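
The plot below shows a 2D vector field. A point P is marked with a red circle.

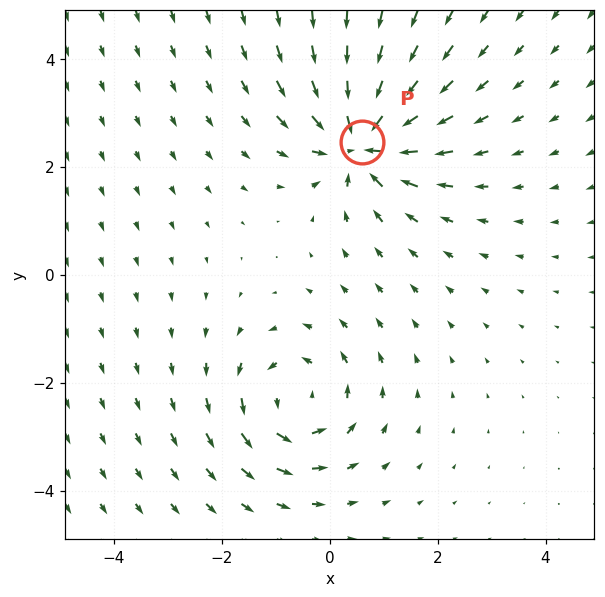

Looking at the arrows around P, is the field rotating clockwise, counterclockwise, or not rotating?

not rotating

Near P at (0.6, 2.5) the arrows show no circulation. The curl there is ≈0.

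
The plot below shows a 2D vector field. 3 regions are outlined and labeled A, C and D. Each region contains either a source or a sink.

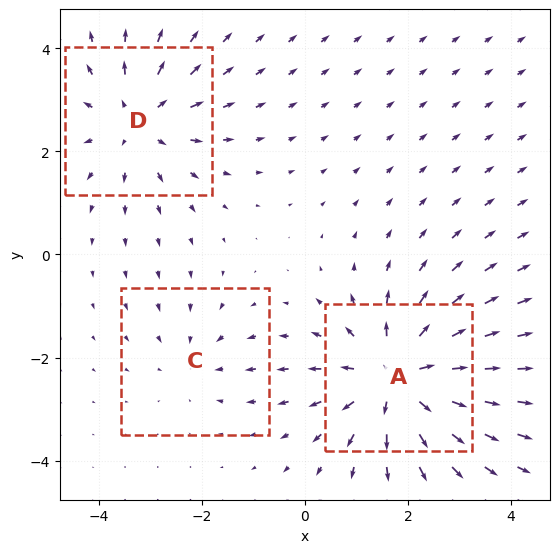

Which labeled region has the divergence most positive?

A

Divergence at each region's feature centre — A: about +5, C: about -2, D: about +3. Region A is most positive.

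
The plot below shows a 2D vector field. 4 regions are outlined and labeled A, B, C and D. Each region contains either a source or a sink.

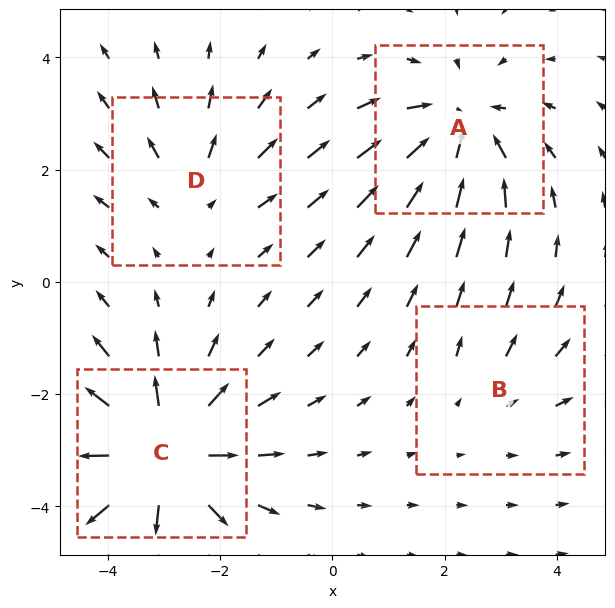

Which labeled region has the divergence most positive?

C

Divergence at each region's feature centre — A: about -5, B: about +2, C: about +6, D: about +3. Region C is most positive.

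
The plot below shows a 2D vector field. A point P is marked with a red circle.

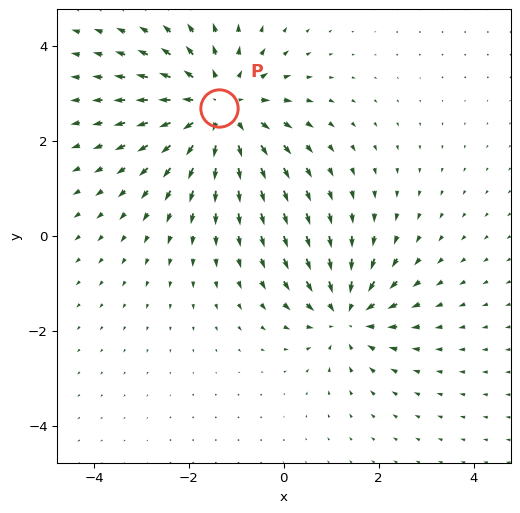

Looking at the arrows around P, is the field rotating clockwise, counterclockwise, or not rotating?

Near P at (-1.4, 2.7) the arrows show no circulation. The curl there is ≈0.

not rotating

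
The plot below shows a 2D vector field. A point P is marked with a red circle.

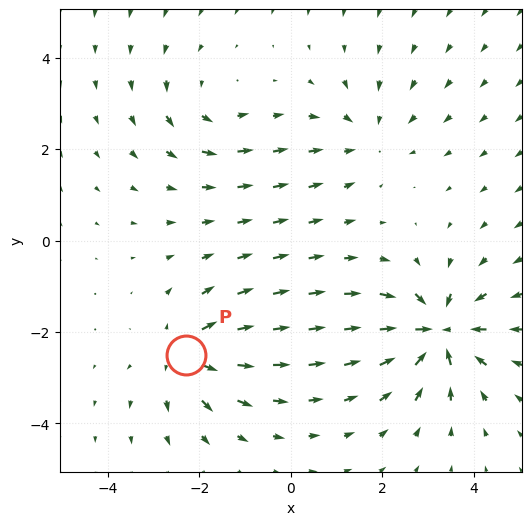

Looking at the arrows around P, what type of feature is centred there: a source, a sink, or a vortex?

source

At P (-2.3, -2.5) the arrows spread outward. Divergence about +4, curl ≈0 — positive divergence with near-zero curl is a source.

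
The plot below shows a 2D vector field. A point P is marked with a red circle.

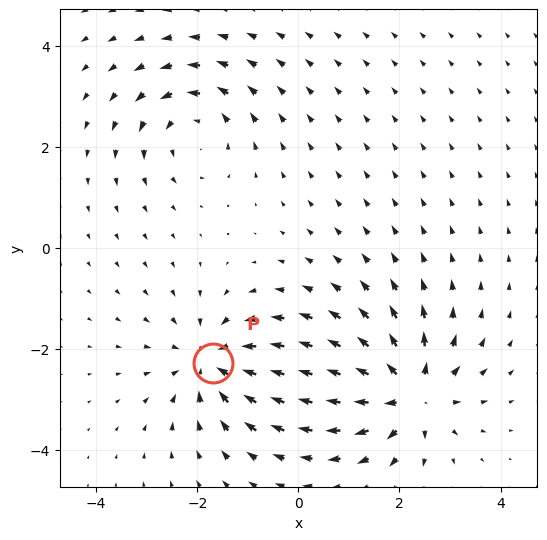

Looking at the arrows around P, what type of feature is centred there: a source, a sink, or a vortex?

sink

At P (-1.7, -2.3) the arrows converge inward. Divergence about -4, curl ≈0 — negative divergence with near-zero curl is a sink.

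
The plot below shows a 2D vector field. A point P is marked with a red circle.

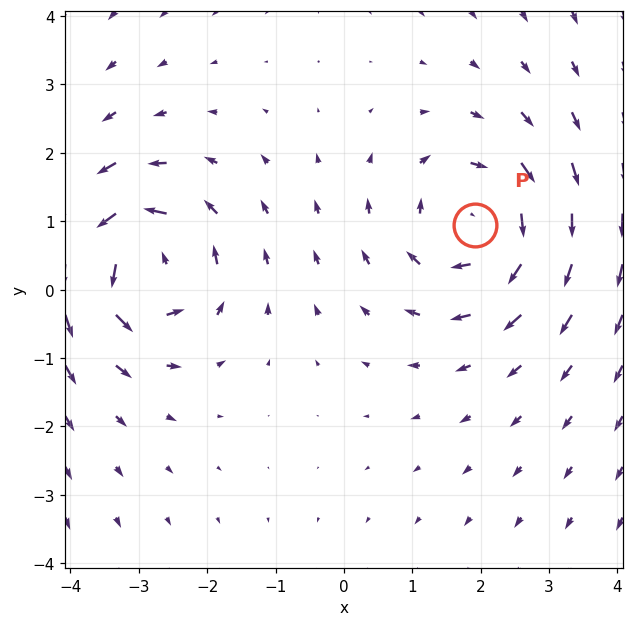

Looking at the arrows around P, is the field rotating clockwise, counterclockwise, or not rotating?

clockwise

Near P at (1.9, 0.9) the arrows circulate clockwise. The curl (z-component) there is about -3; negative curl means clockwise rotation.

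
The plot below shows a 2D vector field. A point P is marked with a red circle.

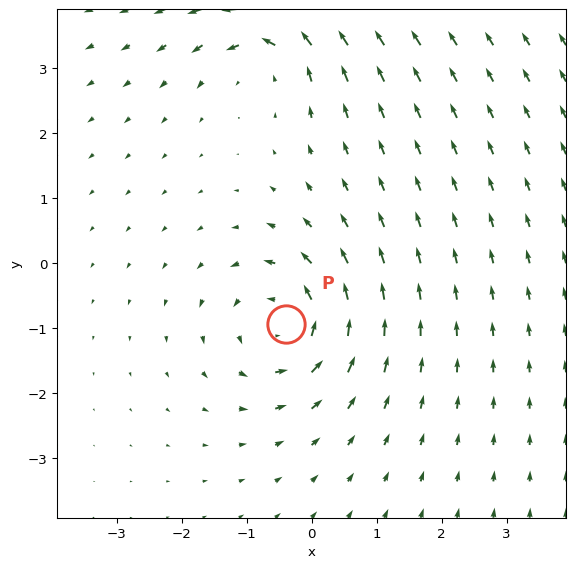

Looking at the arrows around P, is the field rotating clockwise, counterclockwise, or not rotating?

Near P at (-0.4, -0.9) the arrows circulate counterclockwise. The curl (z-component) there is about +6; positive curl means counterclockwise rotation.

counterclockwise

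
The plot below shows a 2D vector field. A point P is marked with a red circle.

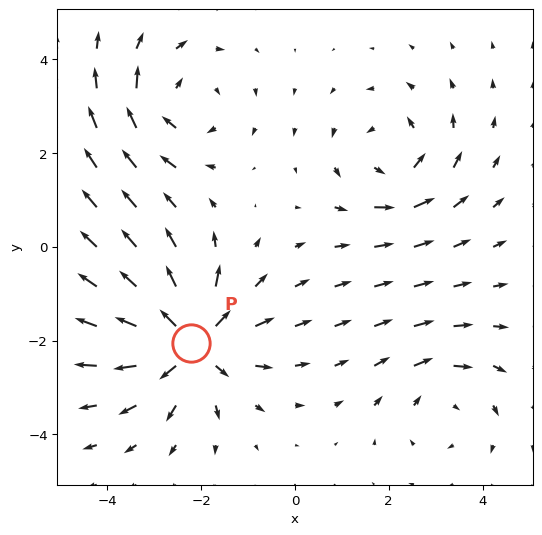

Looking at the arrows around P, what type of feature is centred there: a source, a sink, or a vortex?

At P (-2.2, -2.0) the arrows spread outward. Divergence about +5, curl ≈0 — positive divergence with near-zero curl is a source.

source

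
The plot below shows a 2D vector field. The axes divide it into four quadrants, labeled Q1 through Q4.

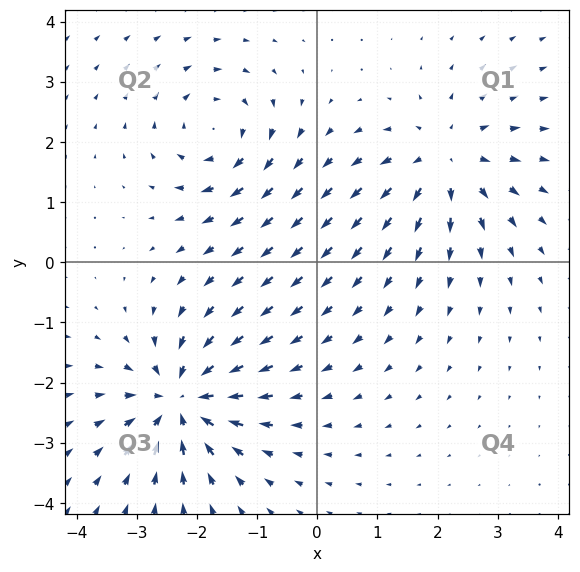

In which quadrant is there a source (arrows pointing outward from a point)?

Q1

The source sits at approximately (2.1, 1.7), which lies in quadrant Q1. The divergence there is about +5, positive as expected for a source.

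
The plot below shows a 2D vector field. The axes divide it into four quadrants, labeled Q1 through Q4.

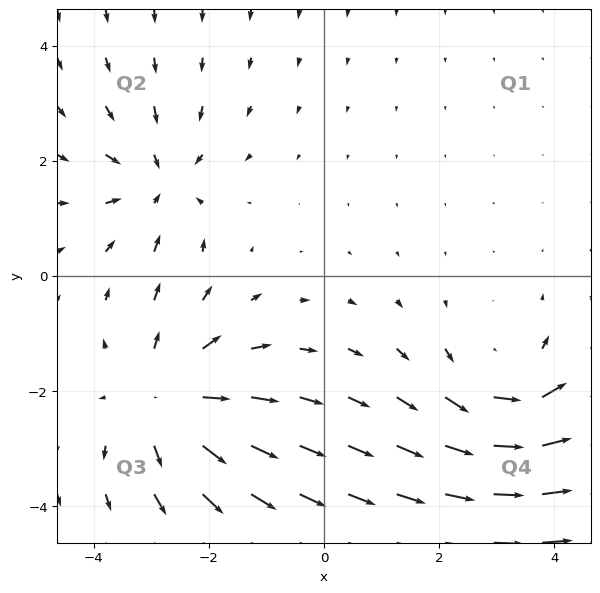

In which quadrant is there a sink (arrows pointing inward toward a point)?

Q2

The sink sits at approximately (-2.9, 1.6), which lies in quadrant Q2. The divergence there is about -3, negative as expected for a sink.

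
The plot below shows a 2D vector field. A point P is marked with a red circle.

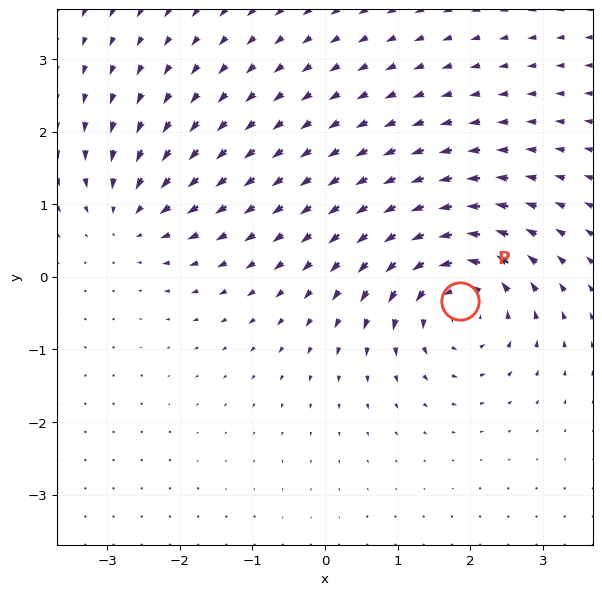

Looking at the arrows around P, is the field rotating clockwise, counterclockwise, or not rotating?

counterclockwise

Near P at (1.9, -0.3) the arrows circulate counterclockwise. The curl (z-component) there is about +6; positive curl means counterclockwise rotation.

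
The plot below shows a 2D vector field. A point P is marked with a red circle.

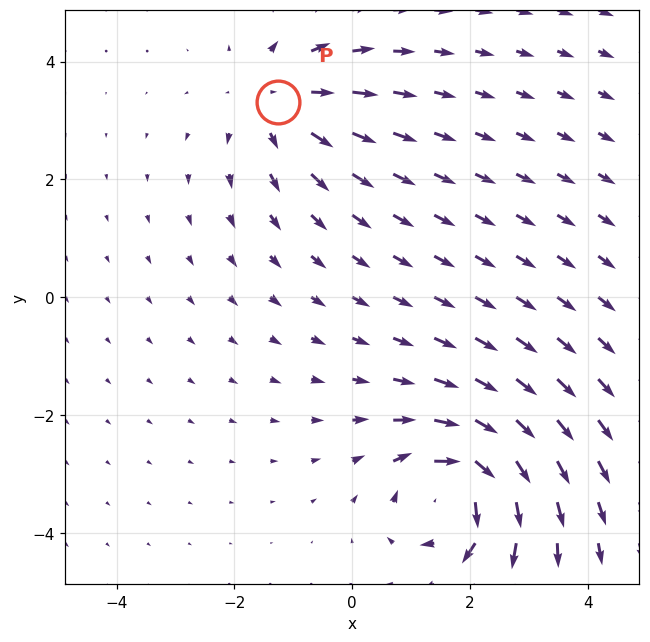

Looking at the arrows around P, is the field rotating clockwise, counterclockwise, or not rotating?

Near P at (-1.3, 3.3) the arrows show no circulation. The curl there is ≈0.

not rotating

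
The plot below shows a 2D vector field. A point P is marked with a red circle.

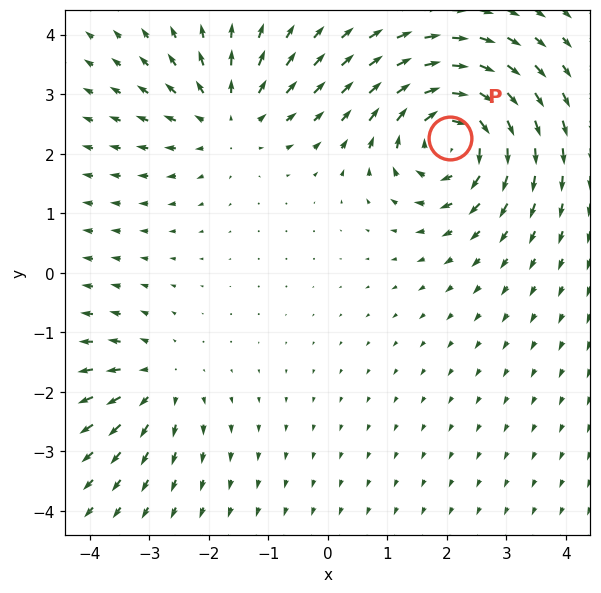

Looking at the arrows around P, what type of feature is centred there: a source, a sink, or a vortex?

At P (2.1, 2.3) the arrows circulate clockwise. Divergence ≈0, curl about -6 — near-zero divergence with nonzero curl is a vortex.

vortex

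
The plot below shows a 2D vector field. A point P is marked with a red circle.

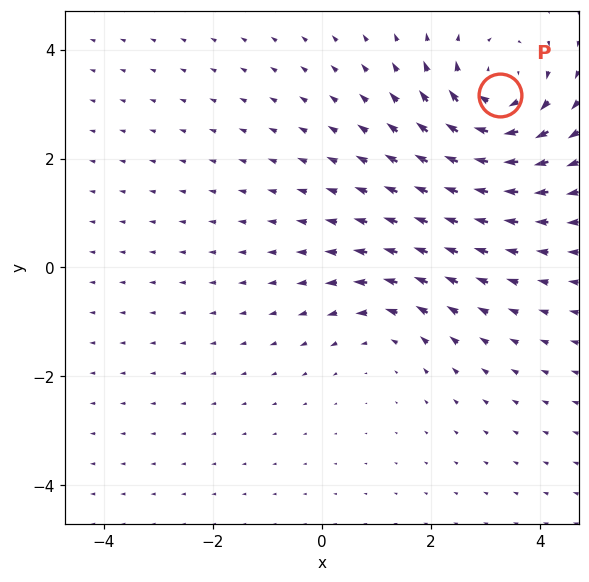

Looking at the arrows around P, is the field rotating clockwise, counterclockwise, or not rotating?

clockwise

Near P at (3.3, 3.2) the arrows circulate clockwise. The curl (z-component) there is about -5; negative curl means clockwise rotation.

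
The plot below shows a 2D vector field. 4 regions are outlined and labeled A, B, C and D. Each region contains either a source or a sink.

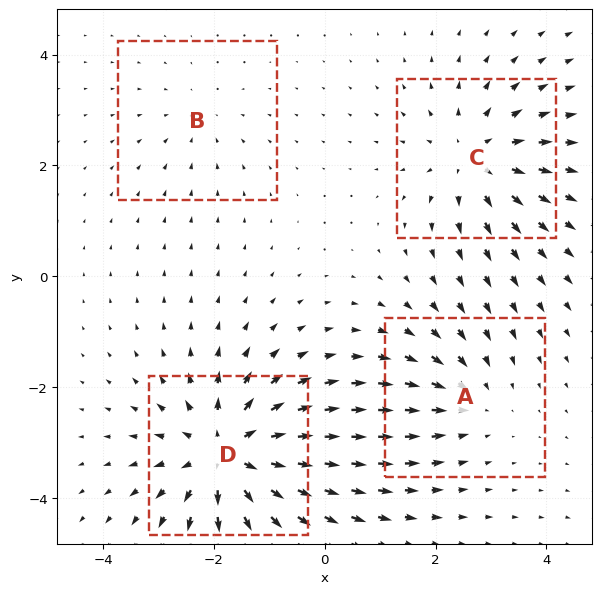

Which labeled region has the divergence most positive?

D

Divergence at each region's feature centre — A: about -3, B: about -2, C: about +5, D: about +7. Region D is most positive.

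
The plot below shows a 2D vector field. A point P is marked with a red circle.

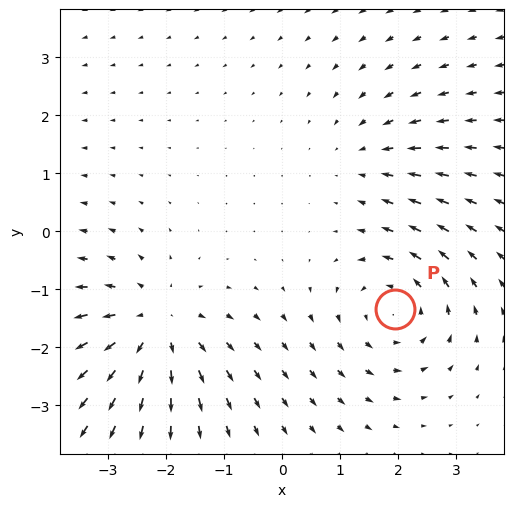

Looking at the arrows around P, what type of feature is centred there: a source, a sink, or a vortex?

At P (2.0, -1.3) the arrows circulate counterclockwise. Divergence ≈0, curl about +4 — near-zero divergence with nonzero curl is a vortex.

vortex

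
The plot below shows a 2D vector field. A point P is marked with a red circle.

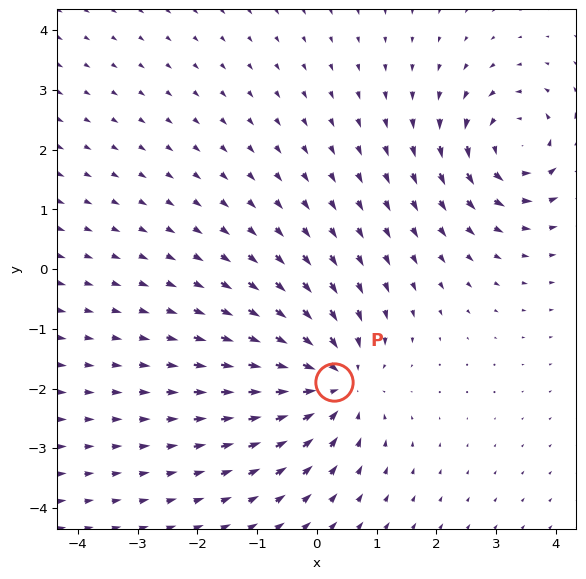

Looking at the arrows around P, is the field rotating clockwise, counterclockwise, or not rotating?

not rotating

Near P at (0.3, -1.9) the arrows show no circulation. The curl there is ≈0.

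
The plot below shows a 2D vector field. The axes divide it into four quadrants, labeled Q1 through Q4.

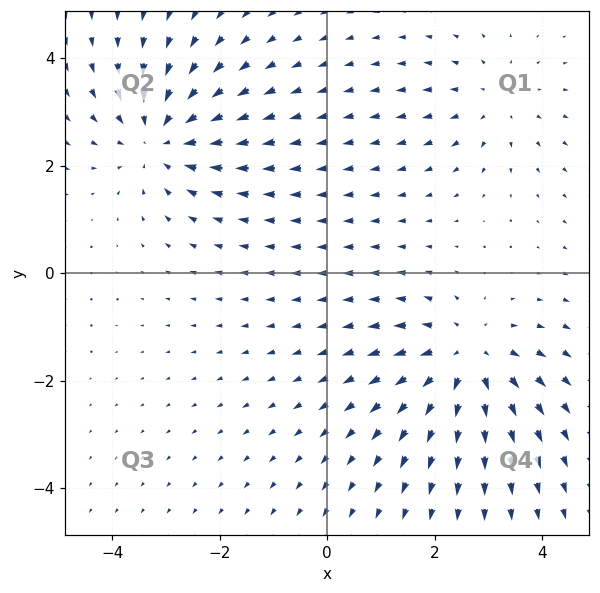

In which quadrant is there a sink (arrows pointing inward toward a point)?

The sink sits at approximately (-3.1, 2.5), which lies in quadrant Q2. The divergence there is about -4, negative as expected for a sink.

Q2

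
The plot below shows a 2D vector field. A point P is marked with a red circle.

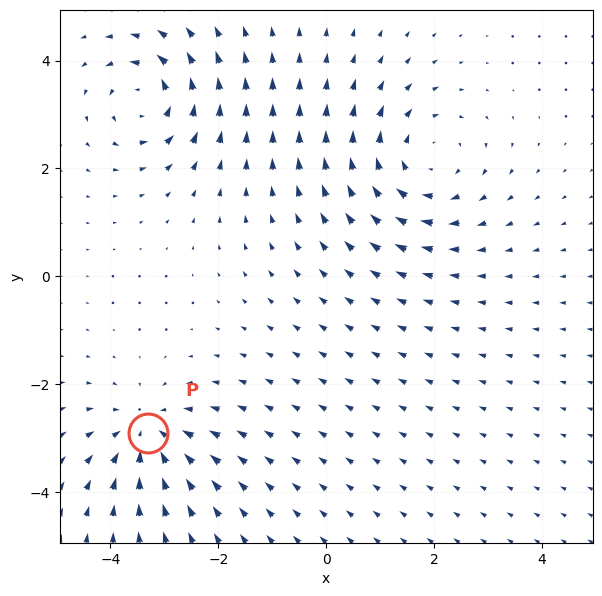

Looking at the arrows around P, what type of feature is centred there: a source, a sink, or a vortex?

sink

At P (-3.3, -2.9) the arrows converge inward. Divergence about -3, curl ≈0 — negative divergence with near-zero curl is a sink.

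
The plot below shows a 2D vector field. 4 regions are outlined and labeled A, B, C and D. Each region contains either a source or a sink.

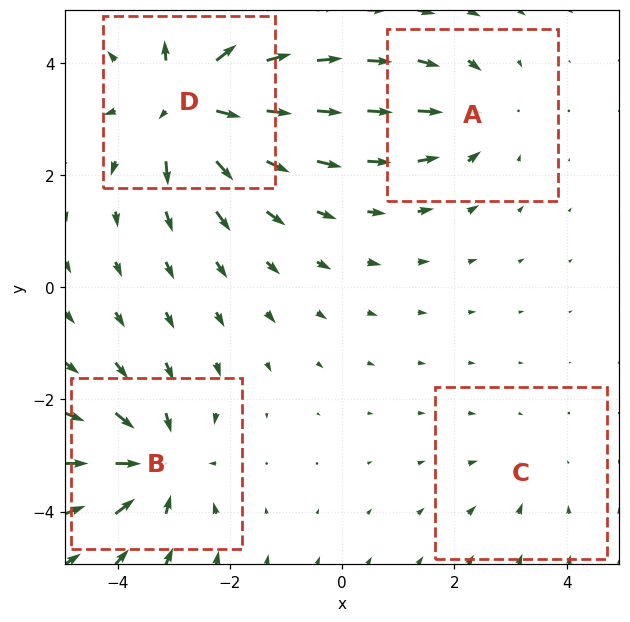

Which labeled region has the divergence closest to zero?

Divergence at each region's feature centre — A: about -4, B: about -6, C: about -2, D: about +8. Region C is closest to zero.

C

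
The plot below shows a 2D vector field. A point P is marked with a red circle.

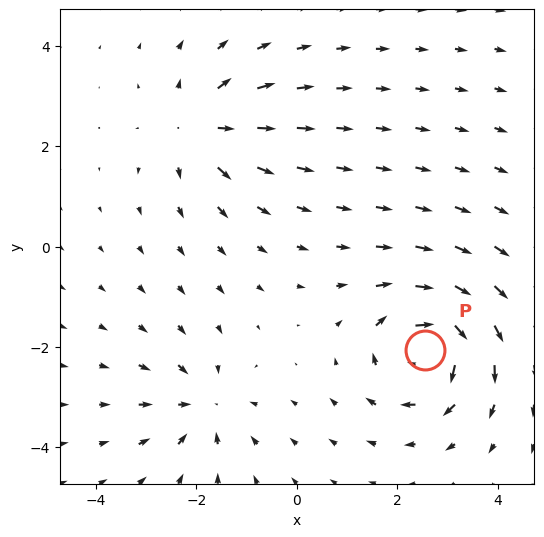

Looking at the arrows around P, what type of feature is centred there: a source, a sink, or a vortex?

vortex

At P (2.6, -2.1) the arrows circulate clockwise. Divergence ≈0, curl about -5 — near-zero divergence with nonzero curl is a vortex.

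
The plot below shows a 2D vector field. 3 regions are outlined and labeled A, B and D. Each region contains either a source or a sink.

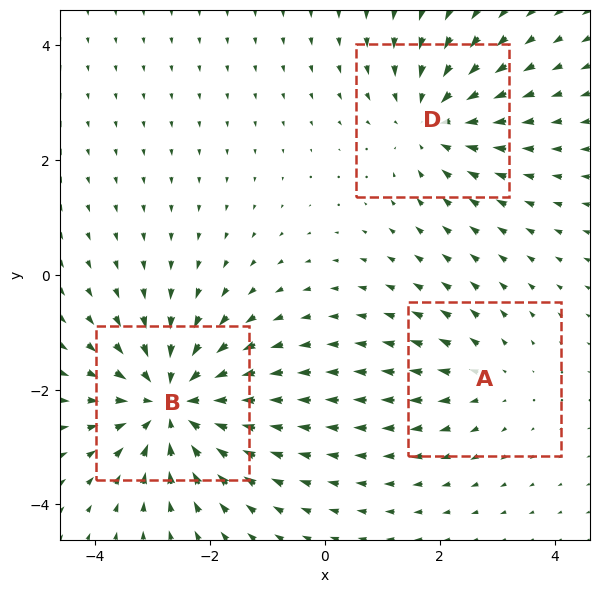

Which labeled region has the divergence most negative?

B

Divergence at each region's feature centre — A: about +2, B: about -4, D: about -3. Region B is most negative.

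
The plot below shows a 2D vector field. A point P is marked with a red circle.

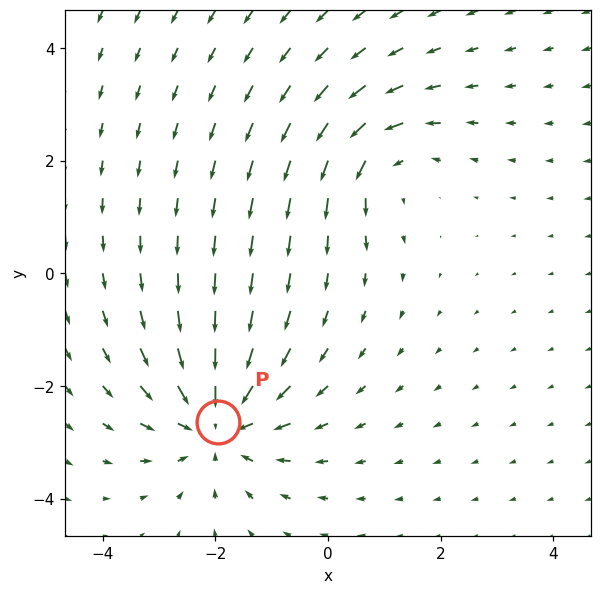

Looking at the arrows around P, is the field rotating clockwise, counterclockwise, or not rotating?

Near P at (-2.0, -2.6) the arrows show no circulation. The curl there is ≈0.

not rotating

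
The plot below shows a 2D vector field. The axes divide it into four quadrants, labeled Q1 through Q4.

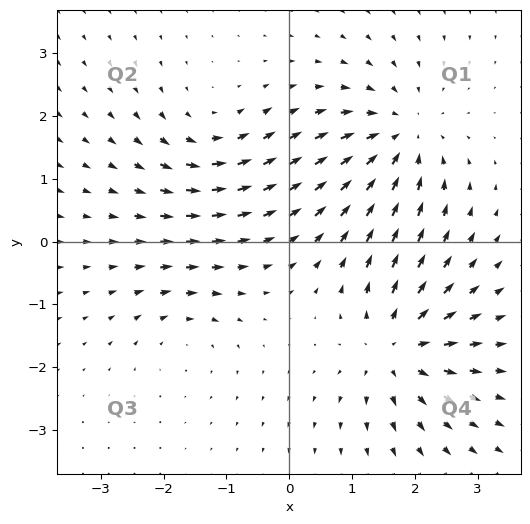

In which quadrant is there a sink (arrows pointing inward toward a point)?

Q1

The sink sits at approximately (1.8, 1.7), which lies in quadrant Q1. The divergence there is about -5, negative as expected for a sink.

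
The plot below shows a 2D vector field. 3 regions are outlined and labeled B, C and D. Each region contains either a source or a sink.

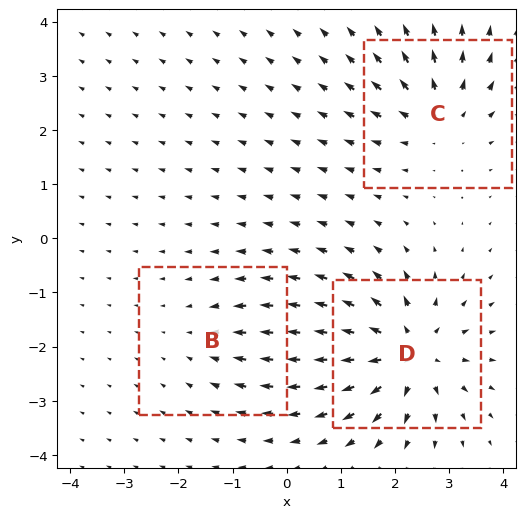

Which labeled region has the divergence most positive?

D

Divergence at each region's feature centre — B: about -2, C: about +3, D: about +5. Region D is most positive.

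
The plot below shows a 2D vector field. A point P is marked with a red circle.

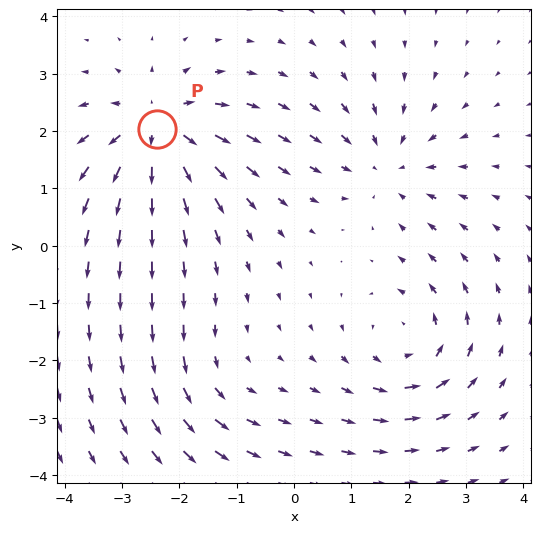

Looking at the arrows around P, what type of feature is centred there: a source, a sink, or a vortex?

source

At P (-2.4, 2.0) the arrows spread outward. Divergence about +6, curl ≈0 — positive divergence with near-zero curl is a source.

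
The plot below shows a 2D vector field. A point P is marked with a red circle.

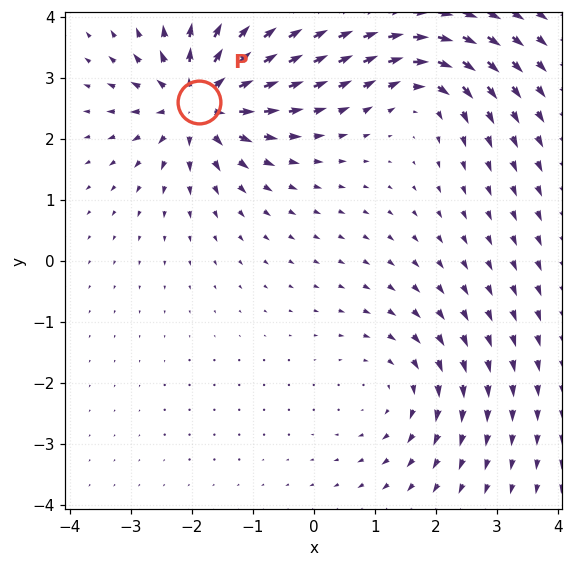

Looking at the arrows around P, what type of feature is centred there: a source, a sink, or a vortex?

source

At P (-1.9, 2.6) the arrows spread outward. Divergence about +7, curl ≈0 — positive divergence with near-zero curl is a source.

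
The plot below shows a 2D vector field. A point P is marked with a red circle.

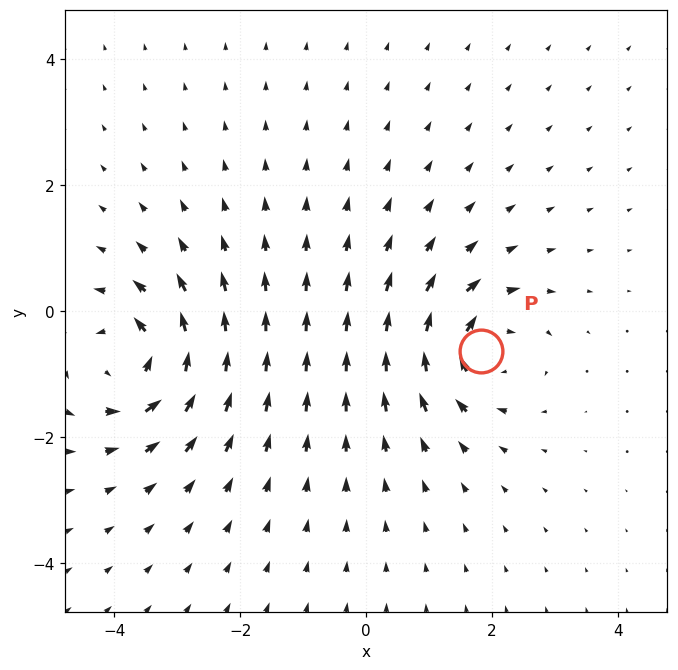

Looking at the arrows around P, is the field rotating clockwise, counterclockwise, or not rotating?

clockwise

Near P at (1.8, -0.6) the arrows circulate clockwise. The curl (z-component) there is about -4; negative curl means clockwise rotation.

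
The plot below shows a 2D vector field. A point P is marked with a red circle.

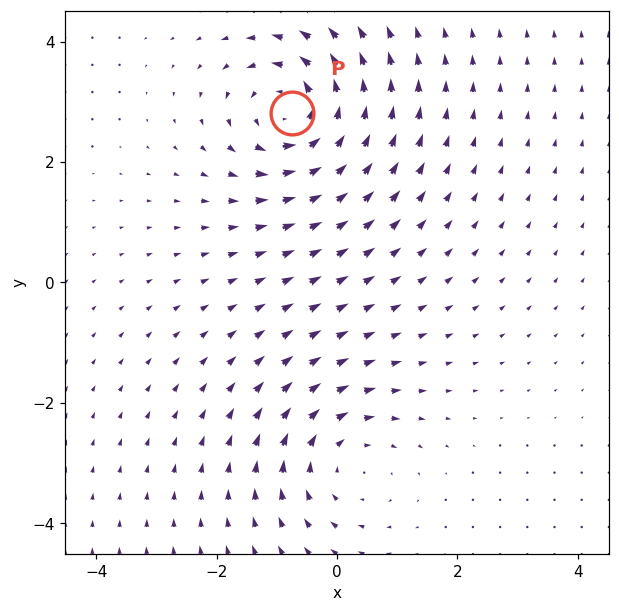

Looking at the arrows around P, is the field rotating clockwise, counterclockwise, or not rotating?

Near P at (-0.7, 2.8) the arrows circulate counterclockwise. The curl (z-component) there is about +5; positive curl means counterclockwise rotation.

counterclockwise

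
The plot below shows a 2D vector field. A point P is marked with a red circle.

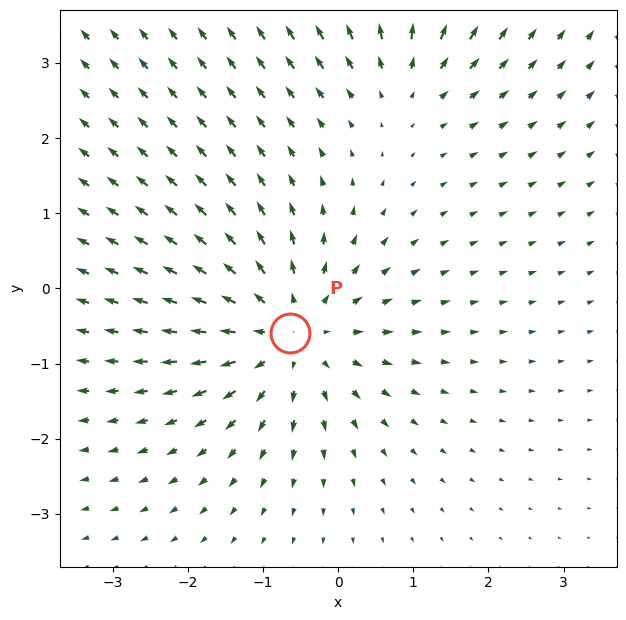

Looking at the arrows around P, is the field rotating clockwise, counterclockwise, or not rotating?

not rotating

Near P at (-0.6, -0.6) the arrows show no circulation. The curl there is ≈0.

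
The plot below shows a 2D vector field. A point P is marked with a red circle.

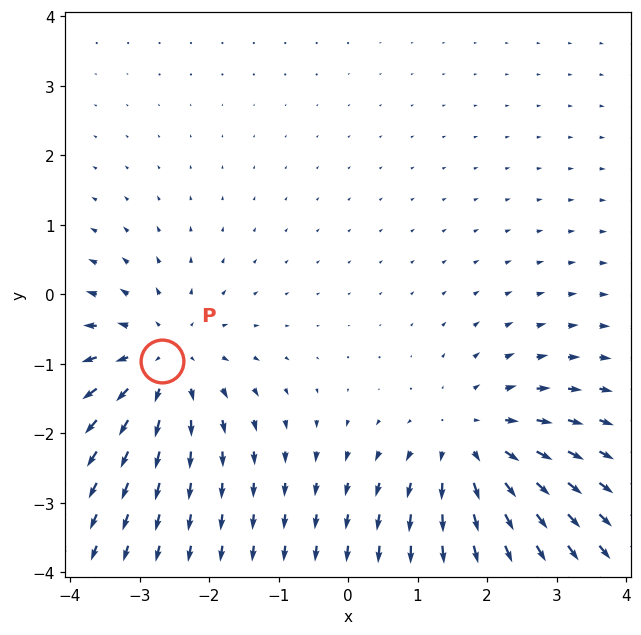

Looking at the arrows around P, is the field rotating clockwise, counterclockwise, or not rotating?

not rotating

Near P at (-2.7, -1.0) the arrows show no circulation. The curl there is ≈0.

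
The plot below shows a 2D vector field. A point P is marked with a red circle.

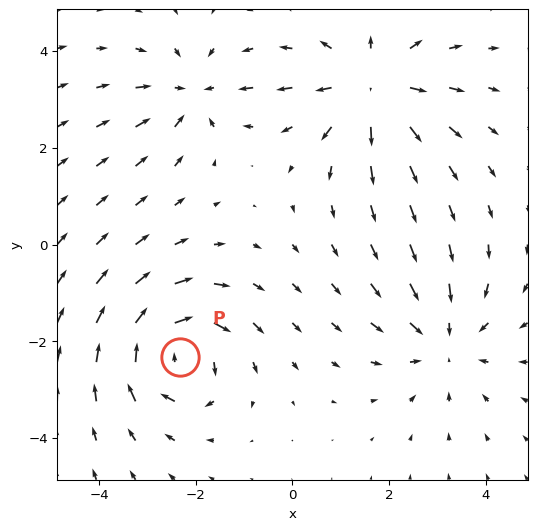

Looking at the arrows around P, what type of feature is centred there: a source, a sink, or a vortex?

vortex

At P (-2.3, -2.3) the arrows circulate clockwise. Divergence ≈0, curl about -6 — near-zero divergence with nonzero curl is a vortex.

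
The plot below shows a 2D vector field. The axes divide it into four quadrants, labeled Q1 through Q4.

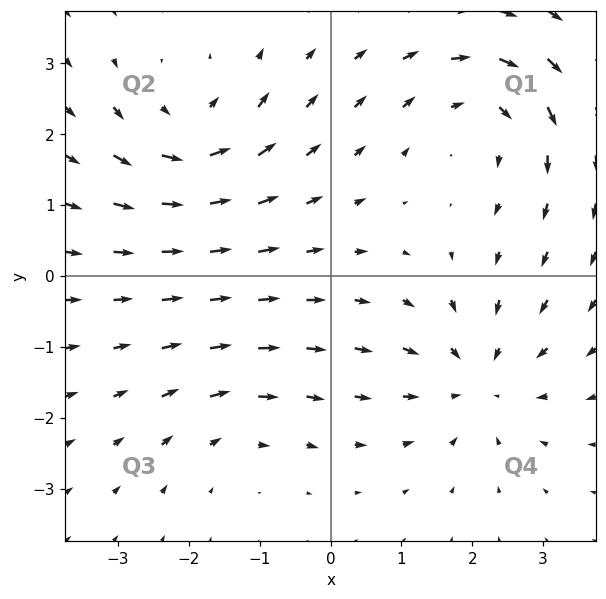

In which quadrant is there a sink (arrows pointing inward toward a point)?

Q4

The sink sits at approximately (2.1, -1.5), which lies in quadrant Q4. The divergence there is about -5, negative as expected for a sink.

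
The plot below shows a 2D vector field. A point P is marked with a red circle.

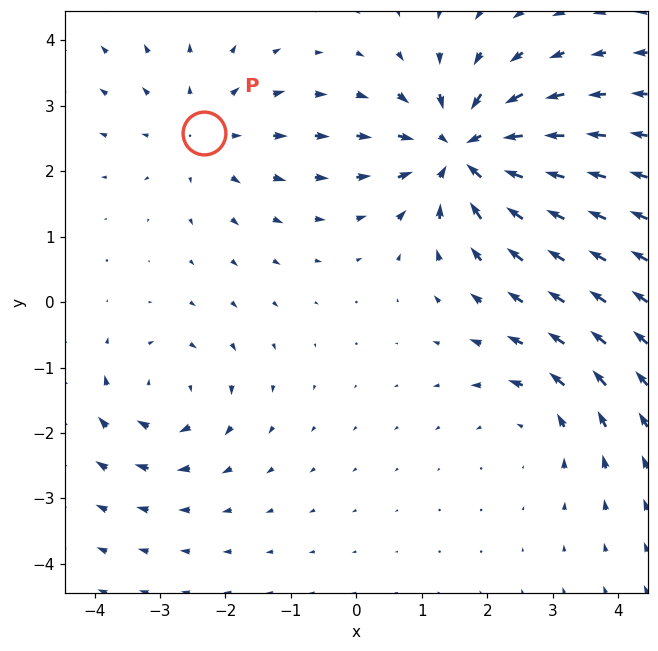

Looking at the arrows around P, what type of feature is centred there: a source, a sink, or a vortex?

At P (-2.3, 2.6) the arrows spread outward. Divergence about +2, curl ≈0 — positive divergence with near-zero curl is a source.

source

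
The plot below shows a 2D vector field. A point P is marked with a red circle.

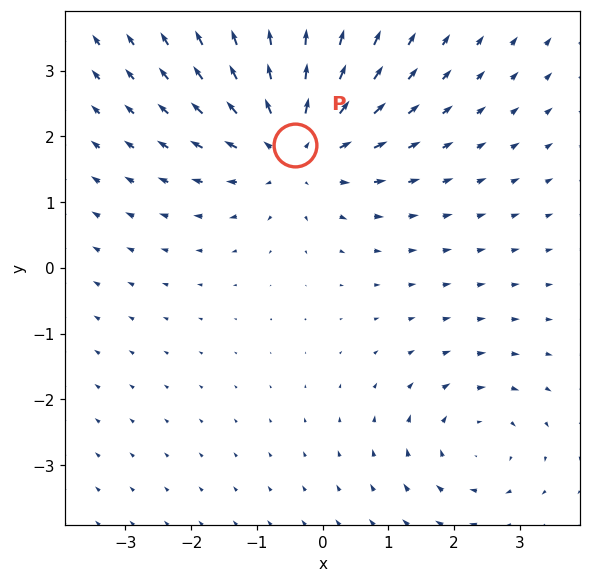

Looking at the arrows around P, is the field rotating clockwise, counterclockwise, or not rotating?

not rotating

Near P at (-0.4, 1.9) the arrows show no circulation. The curl there is ≈0.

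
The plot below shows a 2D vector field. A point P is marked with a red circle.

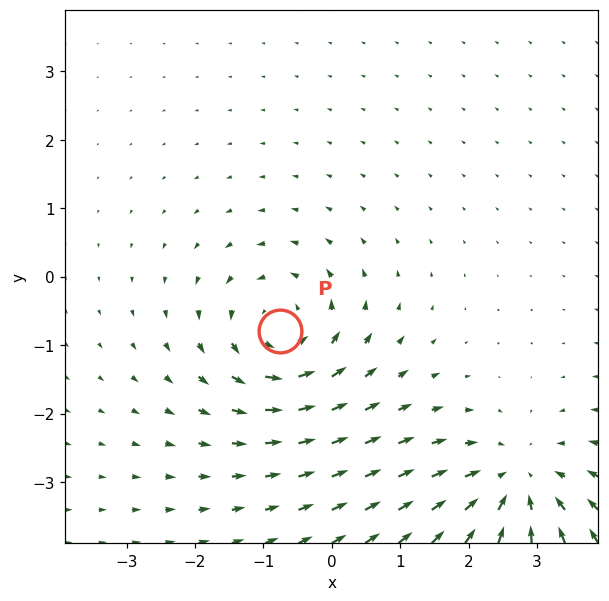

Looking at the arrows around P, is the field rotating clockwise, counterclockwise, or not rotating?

Near P at (-0.8, -0.8) the arrows circulate counterclockwise. The curl (z-component) there is about +4; positive curl means counterclockwise rotation.

counterclockwise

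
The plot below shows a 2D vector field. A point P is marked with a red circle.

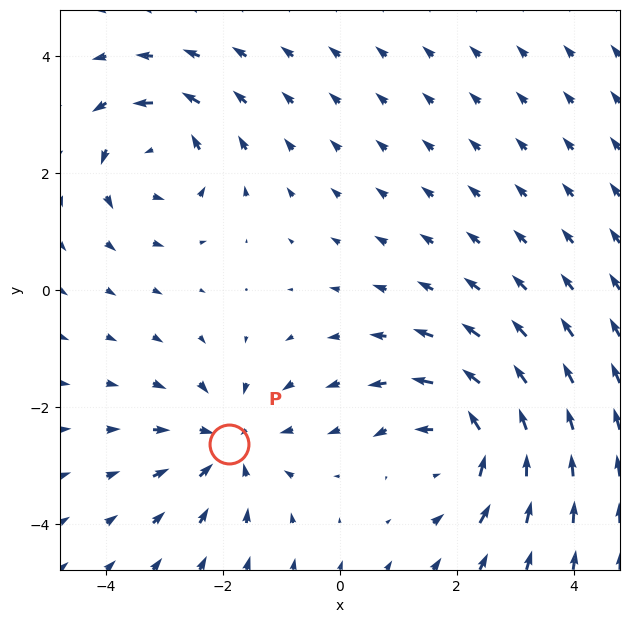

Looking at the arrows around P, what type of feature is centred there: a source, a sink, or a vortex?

At P (-1.9, -2.6) the arrows converge inward. Divergence about -3, curl ≈0 — negative divergence with near-zero curl is a sink.

sink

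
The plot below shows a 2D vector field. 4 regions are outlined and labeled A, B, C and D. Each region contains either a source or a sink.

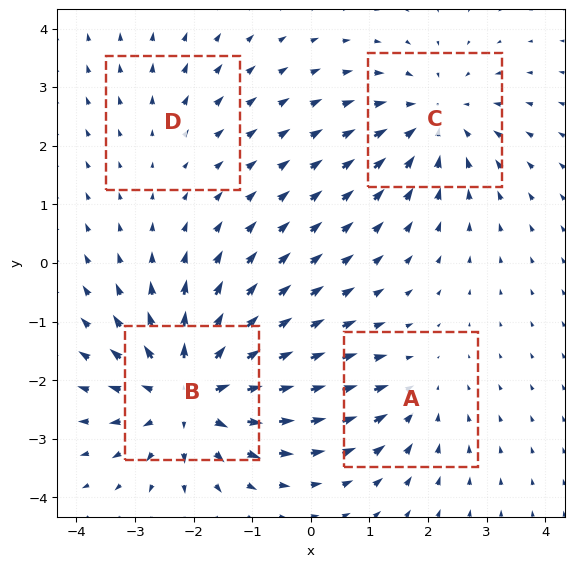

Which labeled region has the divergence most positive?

Divergence at each region's feature centre — A: about -3, B: about +6, C: about -4, D: about +2. Region B is most positive.

B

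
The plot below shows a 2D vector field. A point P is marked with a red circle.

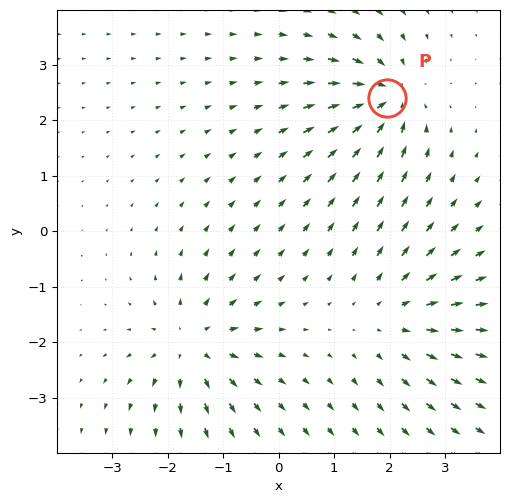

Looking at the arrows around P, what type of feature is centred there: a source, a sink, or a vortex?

sink

At P (2.0, 2.4) the arrows converge inward. Divergence about -5, curl ≈0 — negative divergence with near-zero curl is a sink.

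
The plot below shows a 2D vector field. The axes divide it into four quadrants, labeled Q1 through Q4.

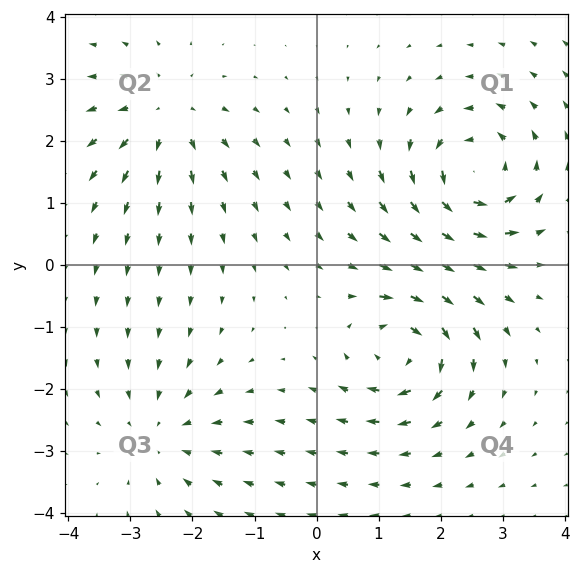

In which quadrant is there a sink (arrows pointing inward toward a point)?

The sink sits at approximately (-2.5, -2.7), which lies in quadrant Q3. The divergence there is about -3, negative as expected for a sink.

Q3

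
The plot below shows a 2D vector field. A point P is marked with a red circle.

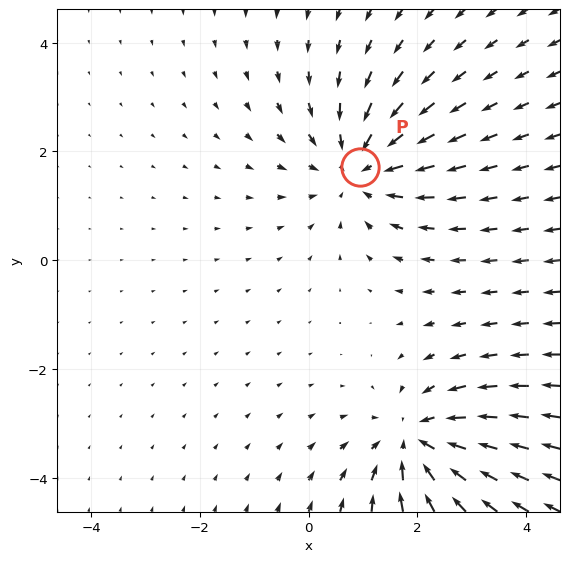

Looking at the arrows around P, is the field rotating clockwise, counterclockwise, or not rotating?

Near P at (0.9, 1.7) the arrows show no circulation. The curl there is ≈0.

not rotating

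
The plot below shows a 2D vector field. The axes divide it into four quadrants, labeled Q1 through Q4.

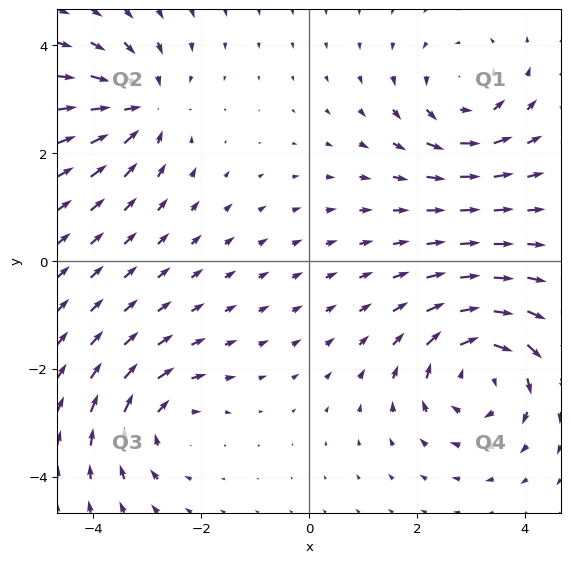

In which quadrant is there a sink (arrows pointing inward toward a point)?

Q2

The sink sits at approximately (-3.1, 2.9), which lies in quadrant Q2. The divergence there is about -4, negative as expected for a sink.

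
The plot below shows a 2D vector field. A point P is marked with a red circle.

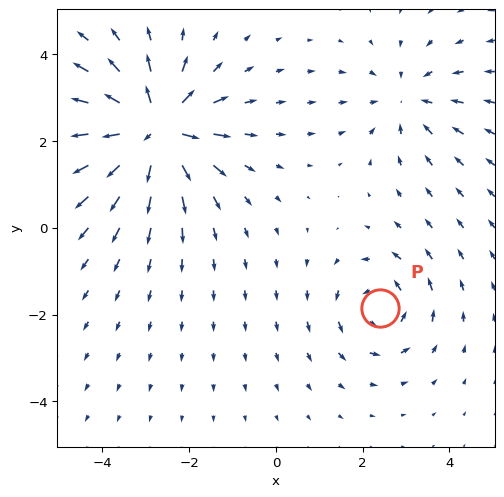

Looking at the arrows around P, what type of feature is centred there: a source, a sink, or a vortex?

At P (2.4, -1.8) the arrows circulate counterclockwise. Divergence ≈0, curl about +3 — near-zero divergence with nonzero curl is a vortex.

vortex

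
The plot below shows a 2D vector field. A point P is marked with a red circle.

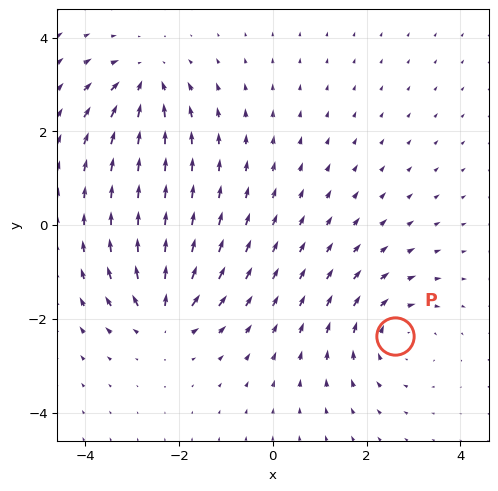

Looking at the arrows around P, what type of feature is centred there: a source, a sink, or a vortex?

At P (2.6, -2.4) the arrows circulate clockwise. Divergence ≈0, curl about -3 — near-zero divergence with nonzero curl is a vortex.

vortex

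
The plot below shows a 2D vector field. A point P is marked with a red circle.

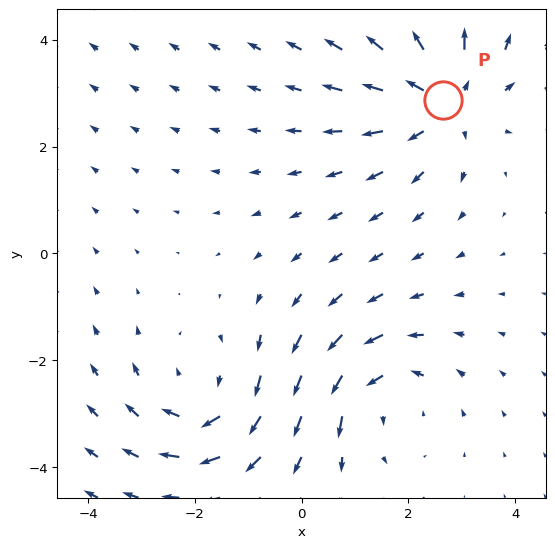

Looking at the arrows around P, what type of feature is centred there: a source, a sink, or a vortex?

source

At P (2.7, 2.9) the arrows spread outward. Divergence about +5, curl ≈0 — positive divergence with near-zero curl is a source.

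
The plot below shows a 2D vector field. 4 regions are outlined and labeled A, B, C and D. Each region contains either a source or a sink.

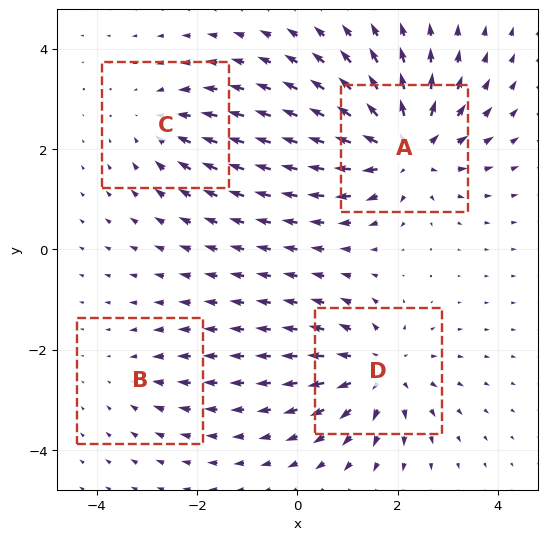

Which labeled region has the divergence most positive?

Divergence at each region's feature centre — A: about +7, B: about -2, C: about -3, D: about +5. Region A is most positive.

A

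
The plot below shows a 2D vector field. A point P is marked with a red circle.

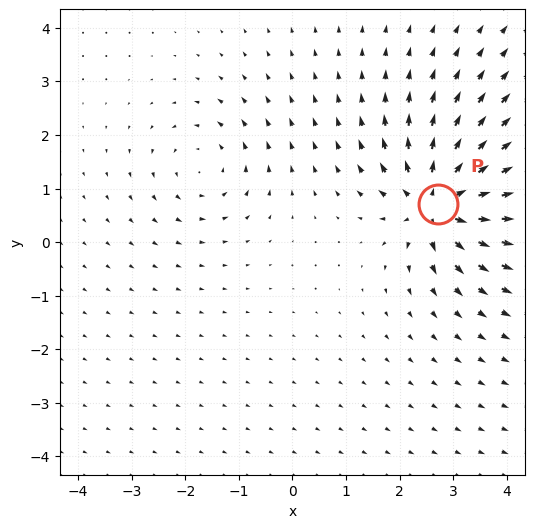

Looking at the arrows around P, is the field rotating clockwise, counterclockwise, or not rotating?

not rotating

Near P at (2.7, 0.7) the arrows show no circulation. The curl there is ≈0.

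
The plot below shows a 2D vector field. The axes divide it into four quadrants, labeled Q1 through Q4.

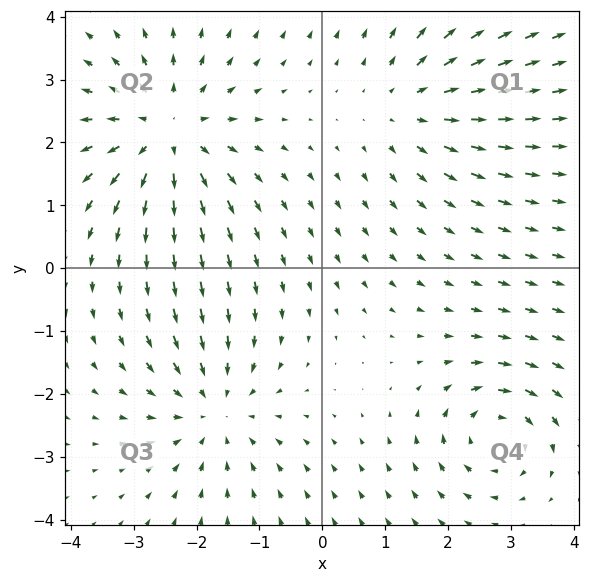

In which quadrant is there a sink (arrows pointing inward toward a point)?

The sink sits at approximately (-1.7, -2.3), which lies in quadrant Q3. The divergence there is about -3, negative as expected for a sink.

Q3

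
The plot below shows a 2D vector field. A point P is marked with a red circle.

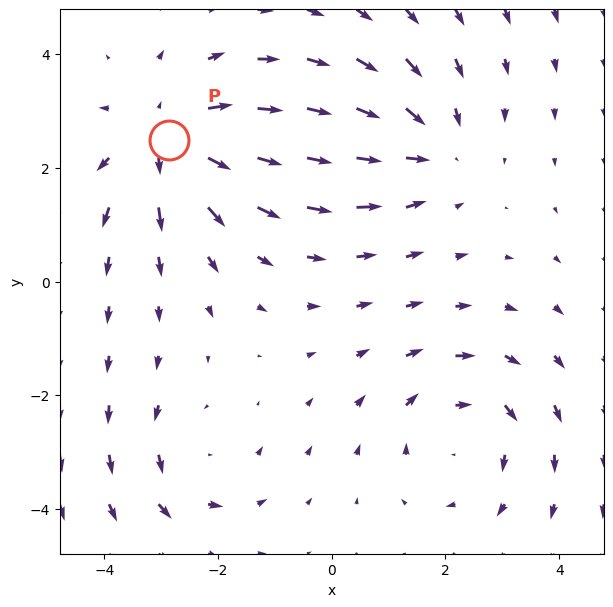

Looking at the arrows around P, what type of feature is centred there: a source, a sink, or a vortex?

source

At P (-2.9, 2.5) the arrows spread outward. Divergence about +4, curl ≈0 — positive divergence with near-zero curl is a source.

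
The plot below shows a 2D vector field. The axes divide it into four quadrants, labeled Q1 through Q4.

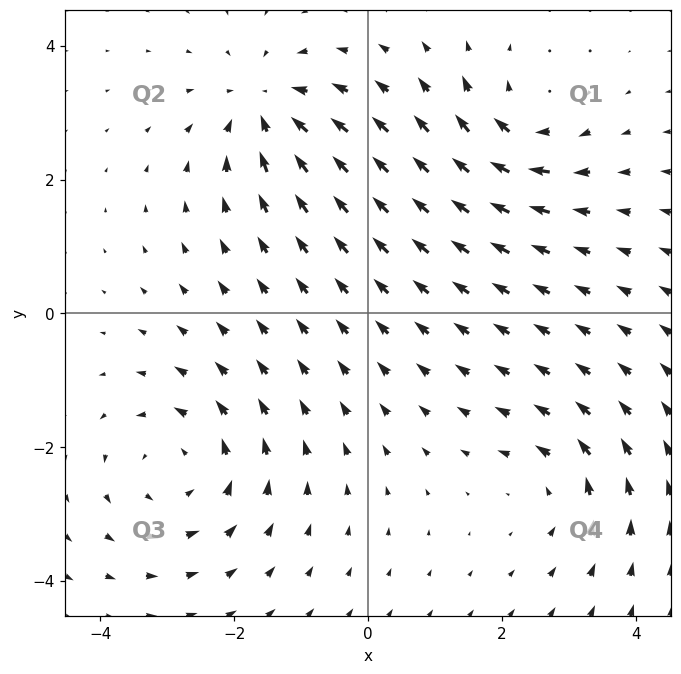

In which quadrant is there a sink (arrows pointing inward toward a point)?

Q2

The sink sits at approximately (-1.5, 3.1), which lies in quadrant Q2. The divergence there is about -5, negative as expected for a sink.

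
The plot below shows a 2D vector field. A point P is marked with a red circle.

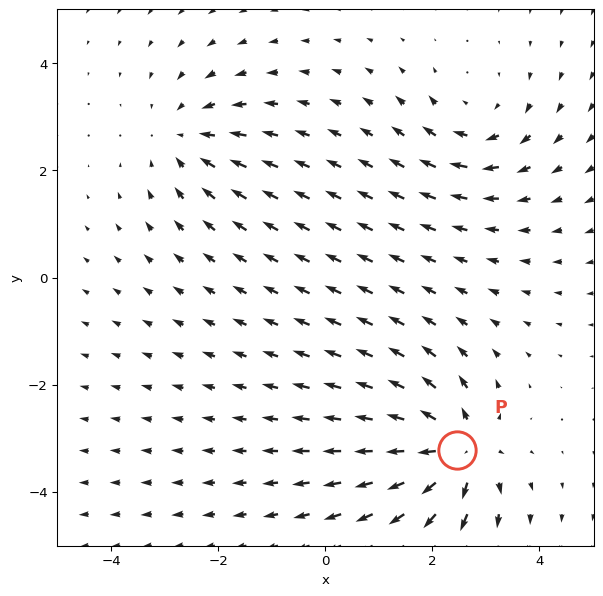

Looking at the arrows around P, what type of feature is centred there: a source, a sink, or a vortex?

source

At P (2.5, -3.2) the arrows spread outward. Divergence about +5, curl ≈0 — positive divergence with near-zero curl is a source.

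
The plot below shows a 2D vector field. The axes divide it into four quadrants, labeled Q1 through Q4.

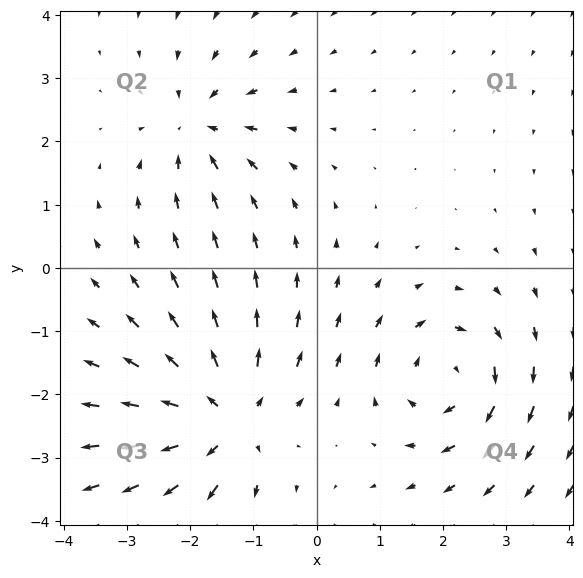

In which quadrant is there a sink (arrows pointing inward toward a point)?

The sink sits at approximately (-1.9, 2.2), which lies in quadrant Q2. The divergence there is about -4, negative as expected for a sink.

Q2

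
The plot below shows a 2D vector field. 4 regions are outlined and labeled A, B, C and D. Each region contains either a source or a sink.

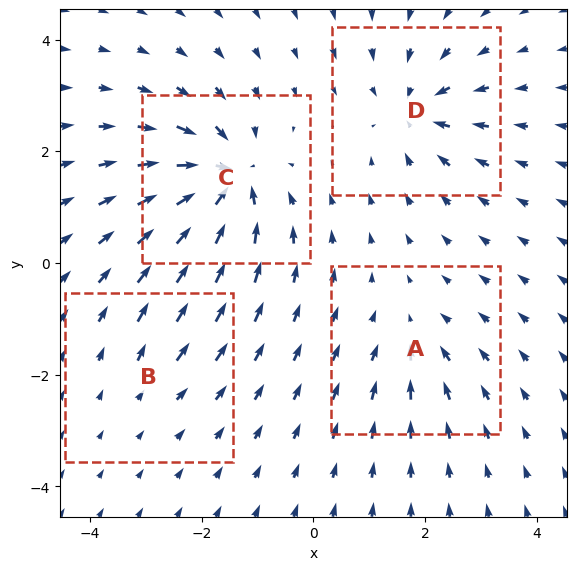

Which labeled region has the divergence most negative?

C

Divergence at each region's feature centre — A: about -4, B: about +2, C: about -9, D: about -6. Region C is most negative.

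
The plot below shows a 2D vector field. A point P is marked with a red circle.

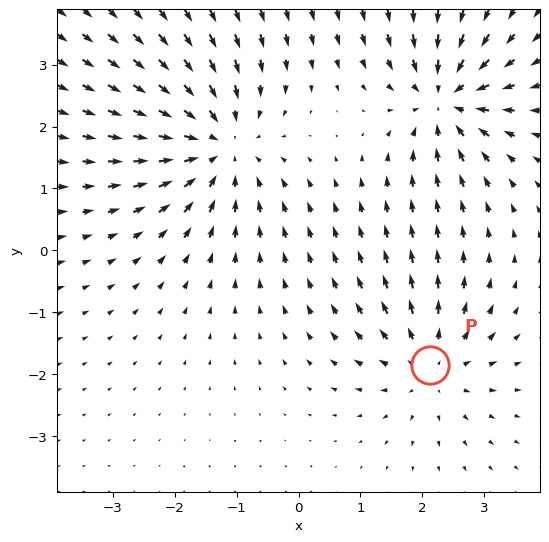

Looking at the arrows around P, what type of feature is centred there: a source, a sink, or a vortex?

At P (2.1, -1.9) the arrows spread outward. Divergence about +4, curl ≈0 — positive divergence with near-zero curl is a source.

source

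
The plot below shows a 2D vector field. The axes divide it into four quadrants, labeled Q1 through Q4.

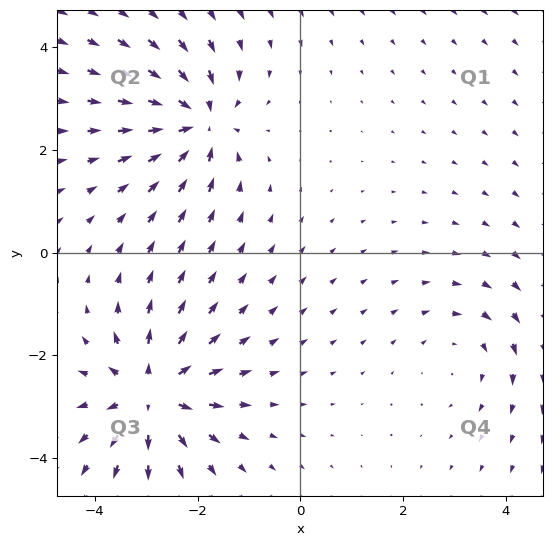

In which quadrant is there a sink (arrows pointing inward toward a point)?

Q2

The sink sits at approximately (-2.0, 2.5), which lies in quadrant Q2. The divergence there is about -6, negative as expected for a sink.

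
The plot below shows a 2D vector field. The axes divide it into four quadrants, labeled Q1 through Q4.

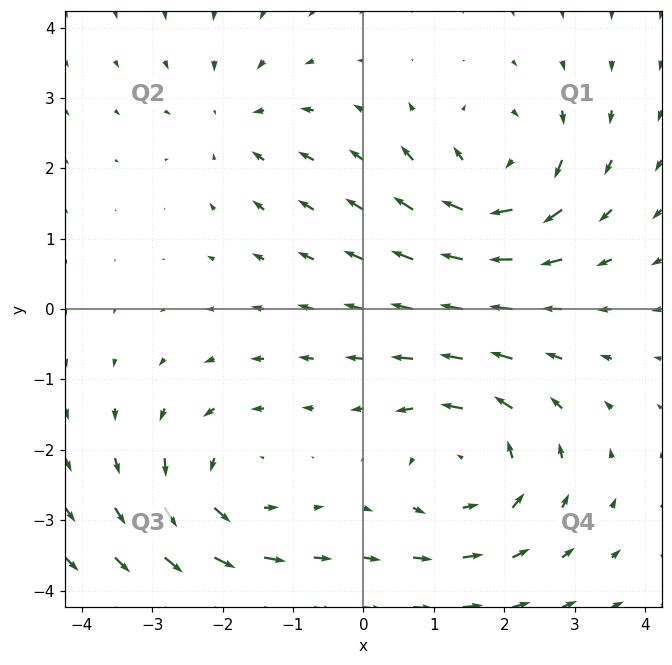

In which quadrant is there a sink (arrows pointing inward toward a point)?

Q2

The sink sits at approximately (-1.8, 2.6), which lies in quadrant Q2. The divergence there is about -3, negative as expected for a sink.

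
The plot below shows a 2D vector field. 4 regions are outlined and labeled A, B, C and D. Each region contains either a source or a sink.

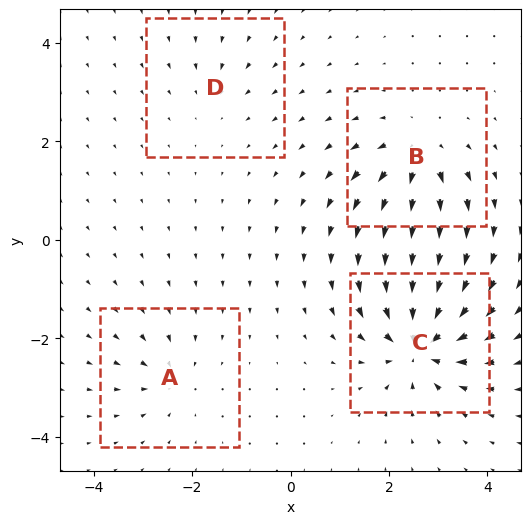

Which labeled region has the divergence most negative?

Divergence at each region's feature centre — A: about -4, B: about +6, C: about -8, D: about -2. Region C is most negative.

C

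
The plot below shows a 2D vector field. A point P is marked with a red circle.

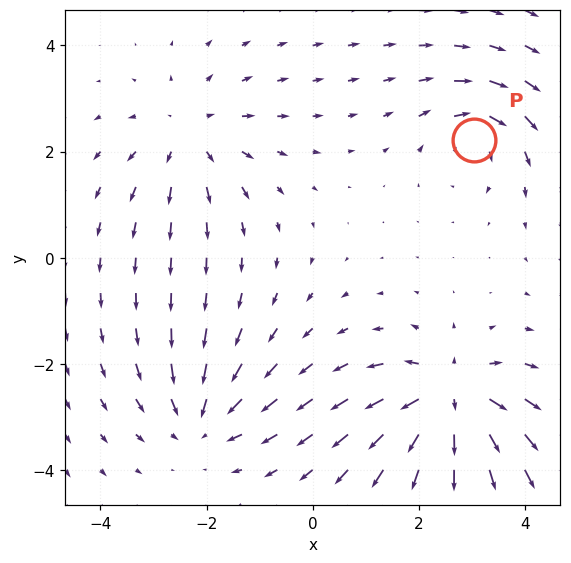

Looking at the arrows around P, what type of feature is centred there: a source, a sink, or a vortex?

vortex

At P (3.0, 2.2) the arrows circulate clockwise. Divergence ≈0, curl about -4 — near-zero divergence with nonzero curl is a vortex.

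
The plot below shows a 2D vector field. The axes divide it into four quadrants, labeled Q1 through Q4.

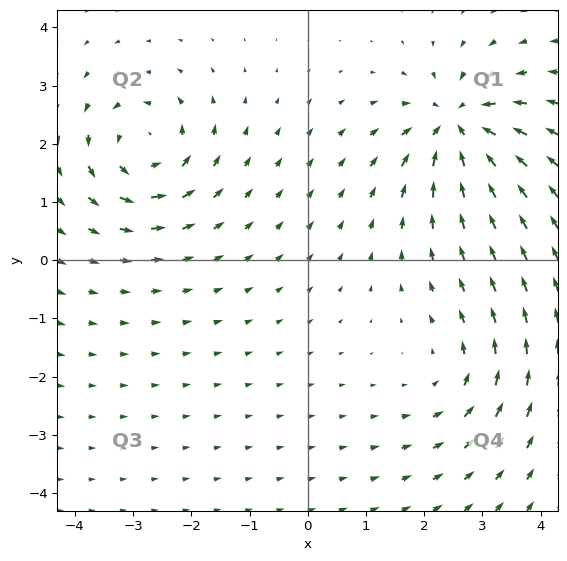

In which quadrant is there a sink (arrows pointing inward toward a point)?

The sink sits at approximately (2.6, 2.3), which lies in quadrant Q1. The divergence there is about -7, negative as expected for a sink.

Q1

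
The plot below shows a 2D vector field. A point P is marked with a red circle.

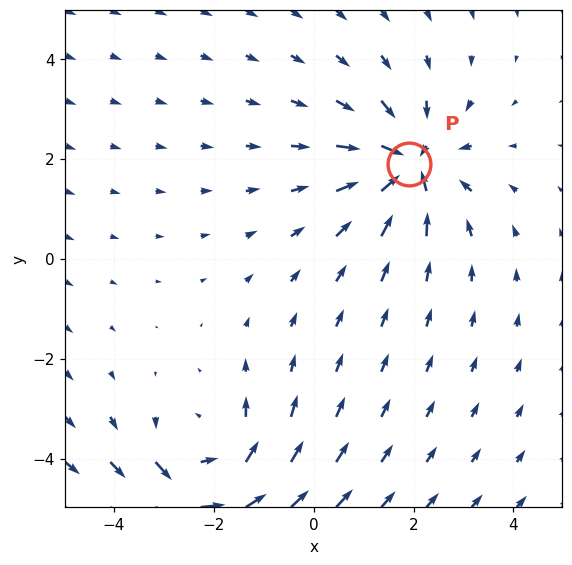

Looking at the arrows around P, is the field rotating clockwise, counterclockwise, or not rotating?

not rotating

Near P at (1.9, 1.9) the arrows show no circulation. The curl there is ≈0.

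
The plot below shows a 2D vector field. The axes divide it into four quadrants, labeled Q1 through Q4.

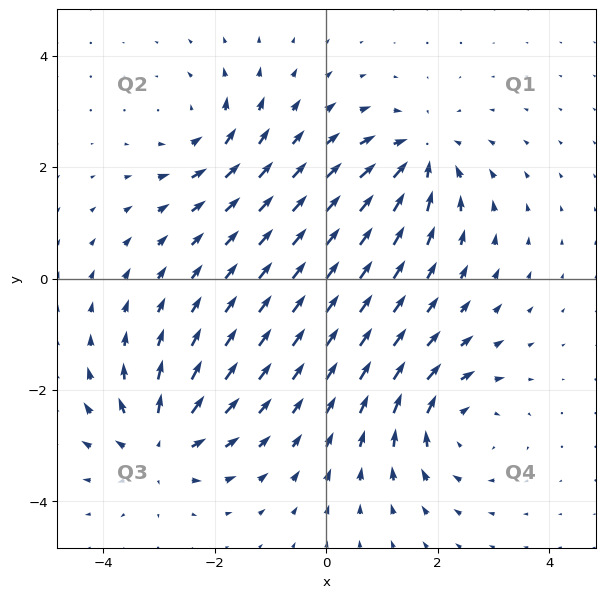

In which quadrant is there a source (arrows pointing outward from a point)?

Q3

The source sits at approximately (-3.0, -3.0), which lies in quadrant Q3. The divergence there is about +6, positive as expected for a source.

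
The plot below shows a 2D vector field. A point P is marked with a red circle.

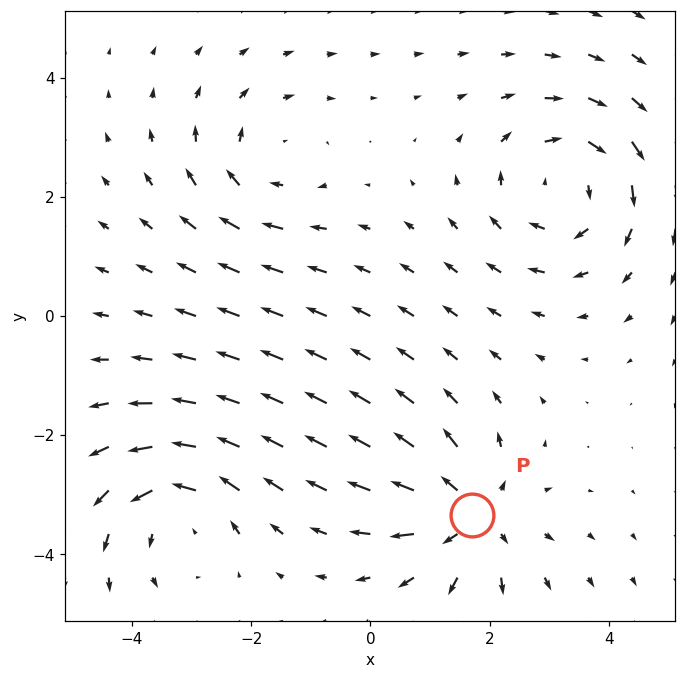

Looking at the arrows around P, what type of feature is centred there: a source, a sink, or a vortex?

At P (1.7, -3.3) the arrows spread outward. Divergence about +5, curl ≈0 — positive divergence with near-zero curl is a source.

source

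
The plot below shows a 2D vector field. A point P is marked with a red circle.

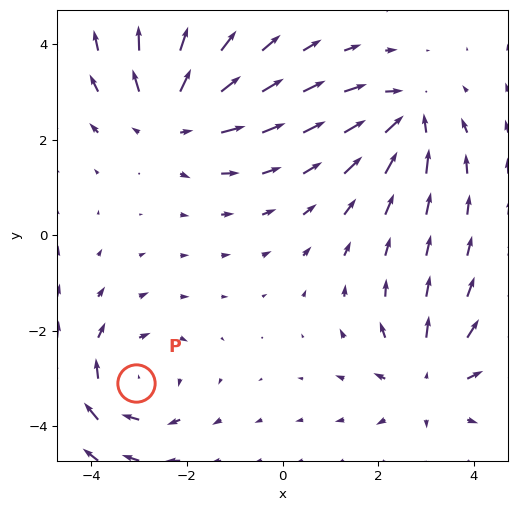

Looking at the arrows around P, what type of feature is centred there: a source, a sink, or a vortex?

vortex

At P (-3.1, -3.1) the arrows circulate clockwise. Divergence ≈0, curl about -3 — near-zero divergence with nonzero curl is a vortex.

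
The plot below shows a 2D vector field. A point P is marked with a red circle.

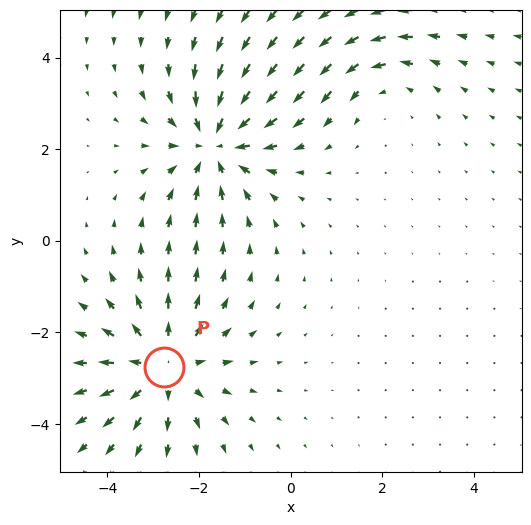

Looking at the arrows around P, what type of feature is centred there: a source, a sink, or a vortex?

source

At P (-2.8, -2.7) the arrows spread outward. Divergence about +4, curl ≈0 — positive divergence with near-zero curl is a source.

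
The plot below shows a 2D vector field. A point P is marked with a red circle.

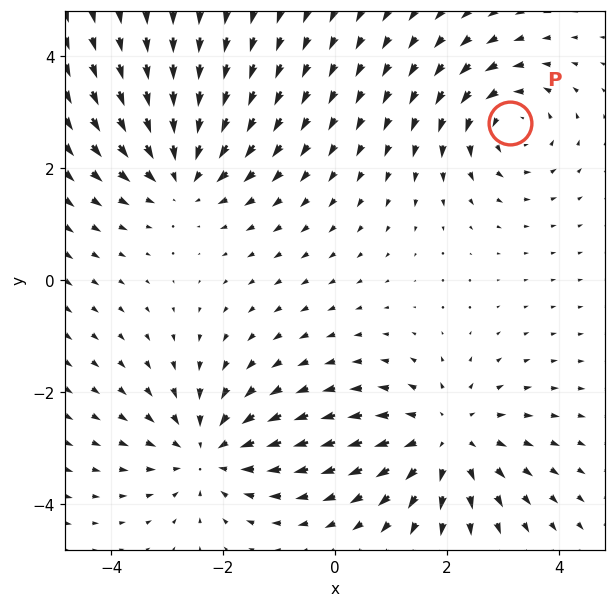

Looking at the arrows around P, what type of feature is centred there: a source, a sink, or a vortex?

At P (3.1, 2.8) the arrows circulate counterclockwise. Divergence ≈0, curl about +4 — near-zero divergence with nonzero curl is a vortex.

vortex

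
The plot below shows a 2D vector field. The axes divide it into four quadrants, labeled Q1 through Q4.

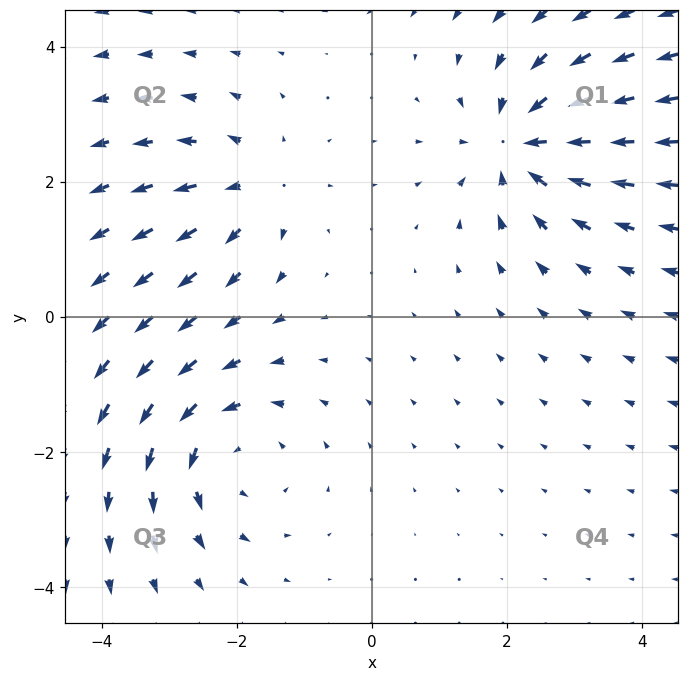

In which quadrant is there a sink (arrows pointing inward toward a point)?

Q1

The sink sits at approximately (2.2, 2.6), which lies in quadrant Q1. The divergence there is about -4, negative as expected for a sink.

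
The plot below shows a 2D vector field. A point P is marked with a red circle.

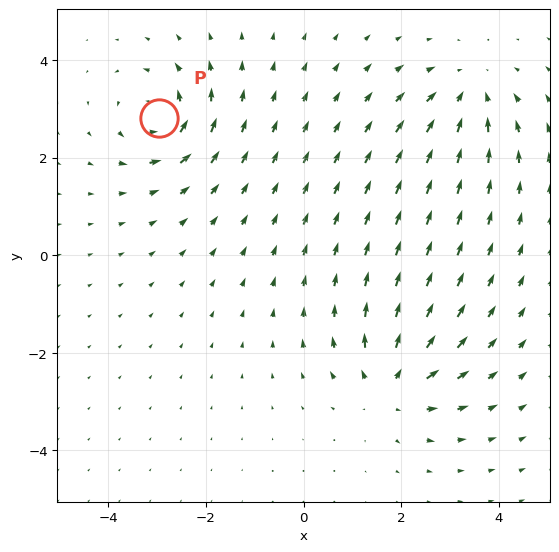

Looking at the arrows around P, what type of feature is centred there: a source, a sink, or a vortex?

At P (-3.0, 2.8) the arrows circulate counterclockwise. Divergence ≈0, curl about +4 — near-zero divergence with nonzero curl is a vortex.

vortex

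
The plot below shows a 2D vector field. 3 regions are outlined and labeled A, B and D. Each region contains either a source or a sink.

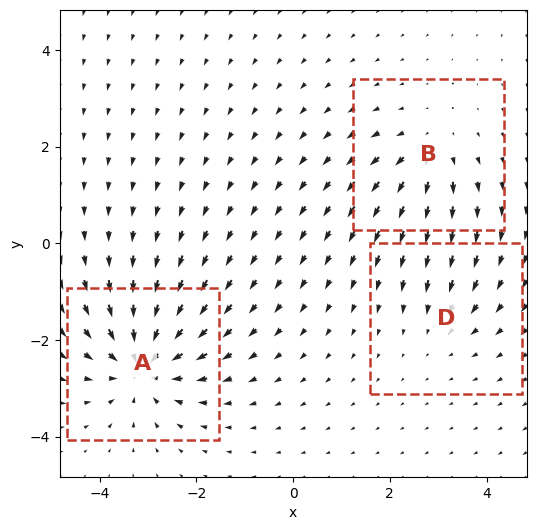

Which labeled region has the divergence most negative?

A

Divergence at each region's feature centre — A: about -5, B: about +3, D: about -2. Region A is most negative.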